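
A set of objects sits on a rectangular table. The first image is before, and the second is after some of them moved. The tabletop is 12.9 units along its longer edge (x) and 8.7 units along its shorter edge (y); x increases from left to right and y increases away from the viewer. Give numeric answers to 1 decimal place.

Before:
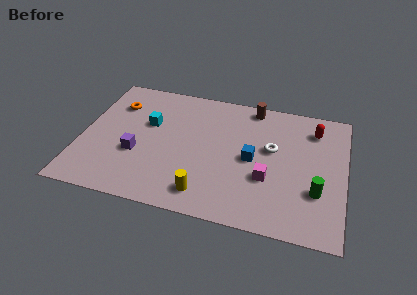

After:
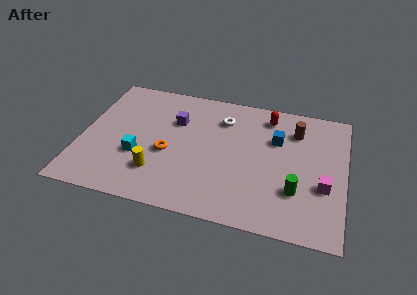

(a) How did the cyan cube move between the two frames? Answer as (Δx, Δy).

(-0.3, -2.3)

The cyan cube was at about (3.2, 5.4) and moved to about (2.9, 3.1).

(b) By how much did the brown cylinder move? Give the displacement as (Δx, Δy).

(2.2, -1.2)

The brown cylinder started near (8.2, 7.8) and ended near (10.4, 6.6).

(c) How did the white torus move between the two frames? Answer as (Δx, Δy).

(-2.5, 1.5)

From the two frames, the white torus sits at roughly (9.3, 5.1) before and (6.8, 6.6) after.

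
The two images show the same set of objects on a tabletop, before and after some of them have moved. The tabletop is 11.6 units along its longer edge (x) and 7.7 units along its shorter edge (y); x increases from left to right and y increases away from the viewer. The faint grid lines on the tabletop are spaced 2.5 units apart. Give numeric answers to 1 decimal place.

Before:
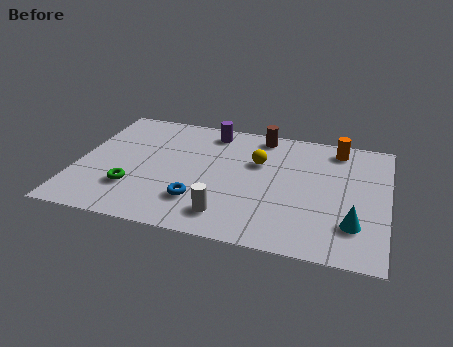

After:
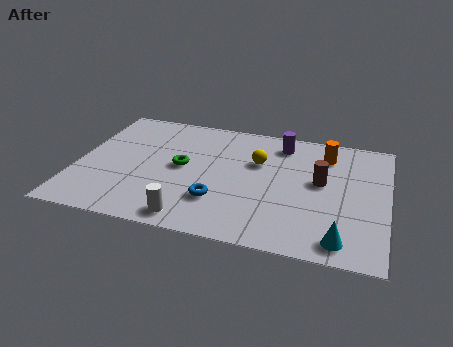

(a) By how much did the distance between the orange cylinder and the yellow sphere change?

-0.6

Before: roughly 3.3 units apart; after: 2.7. That's 0.6 units closer together.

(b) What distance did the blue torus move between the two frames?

0.7

The blue torus moved from about (4.7, 2.0) to (5.4, 2.2), a distance of √(0.7² + 0.2²) ≈ 0.7.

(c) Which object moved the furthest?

the brown cylinder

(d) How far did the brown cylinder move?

3.5

The brown cylinder was near (6.7, 6.8) before and (9.1, 4.3) after, so it travelled √(2.4² + 2.5²) ≈ 3.5 units.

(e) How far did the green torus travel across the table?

2.5

The green torus was near (2.2, 2.2) before and (3.9, 4.0) after, so it travelled √(1.7² + 1.8²) ≈ 2.5 units.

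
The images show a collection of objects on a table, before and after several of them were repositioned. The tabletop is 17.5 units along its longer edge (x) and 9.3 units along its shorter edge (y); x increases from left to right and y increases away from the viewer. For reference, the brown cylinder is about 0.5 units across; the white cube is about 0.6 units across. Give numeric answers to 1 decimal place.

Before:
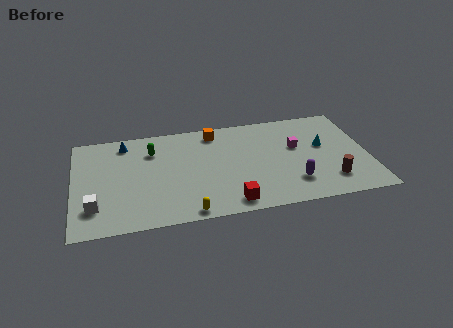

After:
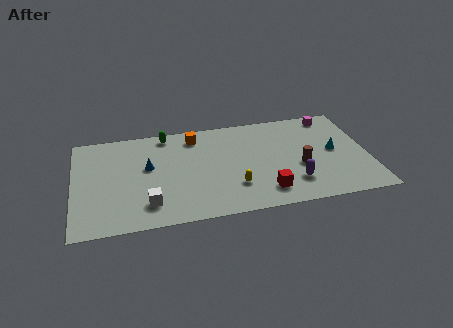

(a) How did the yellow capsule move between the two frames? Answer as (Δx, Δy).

(2.8, 1.8)

The yellow capsule started near (6.6, 0.8) and ended near (9.4, 2.6).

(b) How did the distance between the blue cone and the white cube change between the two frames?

-2.5

Before: roughly 5.9 units apart; after: 3.4. That's 2.5 units closer together.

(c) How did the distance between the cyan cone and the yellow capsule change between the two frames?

-3.0

Before: roughly 9.5 units apart; after: 6.5. That's 3.0 units closer together.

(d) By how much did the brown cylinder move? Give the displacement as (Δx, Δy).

(-1.7, 1.6)

The brown cylinder started near (15.1, 2.1) and ended near (13.4, 3.7).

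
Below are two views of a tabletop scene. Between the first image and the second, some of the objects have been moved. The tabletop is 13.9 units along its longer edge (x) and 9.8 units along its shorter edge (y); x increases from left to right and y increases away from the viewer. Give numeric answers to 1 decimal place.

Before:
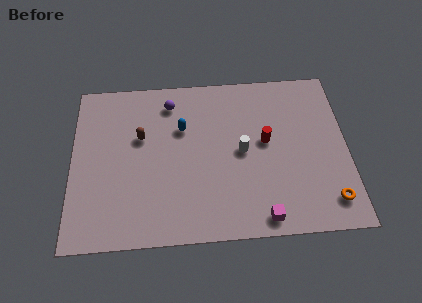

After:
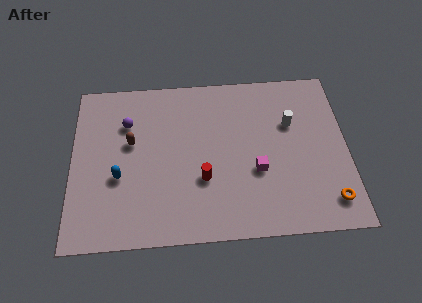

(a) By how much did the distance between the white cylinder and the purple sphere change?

+3.5

The distance was about 4.8 in the first image and 8.3 in the second, so they moved 3.5 units further apart.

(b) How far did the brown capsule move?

0.6

The brown capsule moved from about (3.5, 6.1) to (3.0, 5.8), a distance of √(0.5² + 0.3²) ≈ 0.6.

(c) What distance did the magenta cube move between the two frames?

2.7

The magenta cube moved from about (9.5, 1.0) to (9.3, 3.7), a distance of √(0.2² + 2.7²) ≈ 2.7.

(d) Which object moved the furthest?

the blue capsule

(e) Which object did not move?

the orange torus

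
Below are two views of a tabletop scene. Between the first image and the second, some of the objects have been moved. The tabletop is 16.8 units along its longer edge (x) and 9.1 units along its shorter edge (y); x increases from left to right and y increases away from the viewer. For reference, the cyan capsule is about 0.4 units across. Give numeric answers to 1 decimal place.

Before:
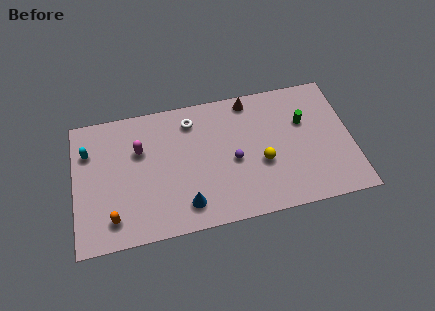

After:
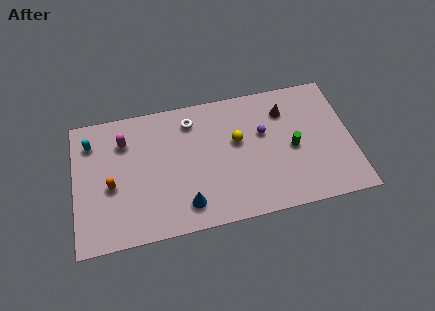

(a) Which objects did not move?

the white torus and the blue cone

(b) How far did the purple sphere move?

2.4

The purple sphere moved from about (9.6, 4.1) to (11.5, 5.6), a distance of √(1.9² + 1.5²) ≈ 2.4.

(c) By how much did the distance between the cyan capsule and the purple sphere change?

+1.5

They were about 9.0 units apart before and 10.5 after — 1.5 units further apart.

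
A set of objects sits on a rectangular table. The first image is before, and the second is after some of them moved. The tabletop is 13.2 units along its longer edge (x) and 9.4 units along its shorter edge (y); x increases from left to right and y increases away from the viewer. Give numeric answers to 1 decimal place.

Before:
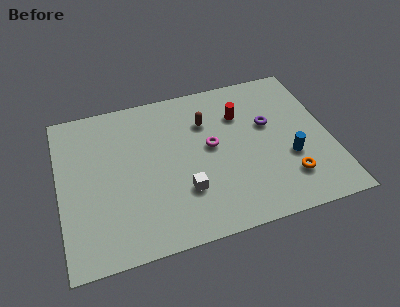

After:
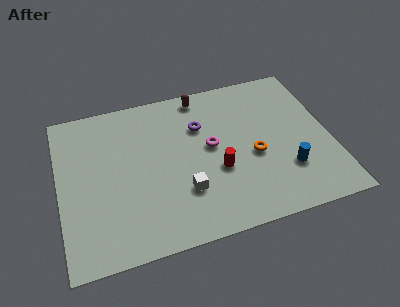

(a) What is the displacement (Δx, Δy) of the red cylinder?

(-1.4, -3.1)

From the two frames, the red cylinder sits at roughly (9.0, 6.7) before and (7.6, 3.6) after.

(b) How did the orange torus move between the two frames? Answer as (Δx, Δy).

(-1.5, 1.8)

From the two frames, the orange torus sits at roughly (10.9, 2.2) before and (9.4, 4.0) after.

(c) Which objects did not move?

the white cube and the magenta torus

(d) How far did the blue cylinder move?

0.7

The blue cylinder moved from about (11.1, 3.4) to (10.9, 2.7), a distance of √(0.2² + 0.7²) ≈ 0.7.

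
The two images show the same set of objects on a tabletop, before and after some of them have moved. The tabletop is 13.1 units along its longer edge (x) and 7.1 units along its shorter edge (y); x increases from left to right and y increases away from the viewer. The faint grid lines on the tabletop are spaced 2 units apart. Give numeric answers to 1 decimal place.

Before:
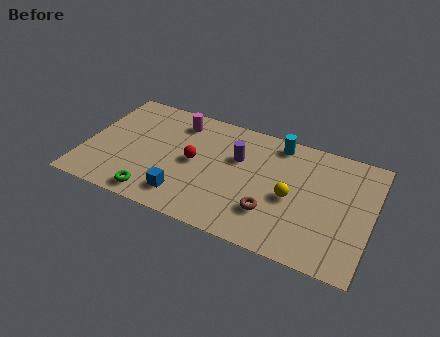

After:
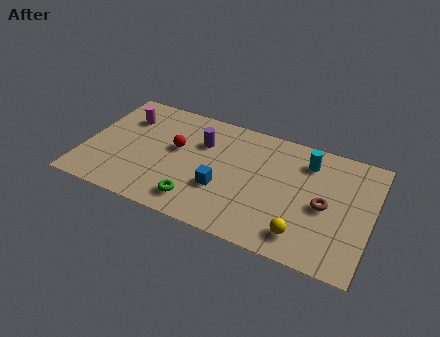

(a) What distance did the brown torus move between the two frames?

2.6

The brown torus moved from about (8.7, 2.0) to (11.0, 3.3), a distance of √(2.3² + 1.3²) ≈ 2.6.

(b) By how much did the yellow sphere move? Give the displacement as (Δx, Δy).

(0.7, -1.9)

The yellow sphere was at about (9.5, 3.2) and moved to about (10.2, 1.3).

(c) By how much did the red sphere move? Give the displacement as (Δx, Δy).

(-0.9, 0.5)

The red sphere started near (5.0, 3.6) and ended near (4.1, 4.1).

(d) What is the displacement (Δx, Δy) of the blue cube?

(1.6, 1.1)

The blue cube started near (4.8, 1.4) and ended near (6.4, 2.5).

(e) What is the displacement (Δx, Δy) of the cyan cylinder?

(1.4, -0.6)

The cyan cylinder was at about (8.6, 6.2) and moved to about (10.0, 5.6).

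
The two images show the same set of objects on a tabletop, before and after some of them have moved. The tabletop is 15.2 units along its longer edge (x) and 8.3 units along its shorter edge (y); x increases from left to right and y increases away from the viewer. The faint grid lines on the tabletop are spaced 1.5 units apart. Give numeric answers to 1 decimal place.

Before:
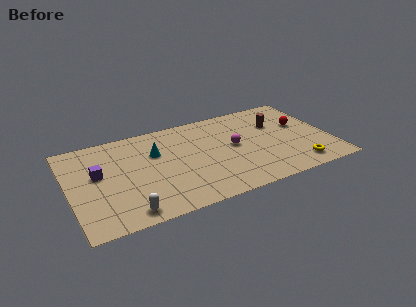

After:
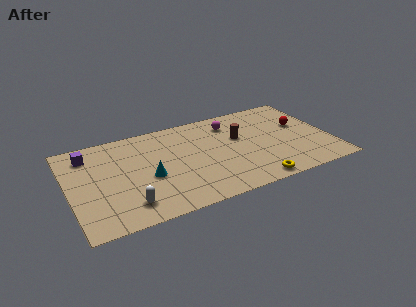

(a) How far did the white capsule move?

0.6

From (3.0, 1.0) to (3.1, 1.6), the white capsule covered √(0.1² + 0.6²) ≈ 0.6 units.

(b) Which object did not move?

the red sphere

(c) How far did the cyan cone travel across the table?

2.1

The cyan cone was near (5.1, 5.5) before and (4.5, 3.5) after, so it travelled √(0.6² + 2.0²) ≈ 2.1 units.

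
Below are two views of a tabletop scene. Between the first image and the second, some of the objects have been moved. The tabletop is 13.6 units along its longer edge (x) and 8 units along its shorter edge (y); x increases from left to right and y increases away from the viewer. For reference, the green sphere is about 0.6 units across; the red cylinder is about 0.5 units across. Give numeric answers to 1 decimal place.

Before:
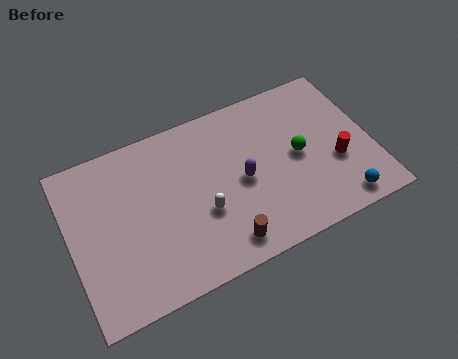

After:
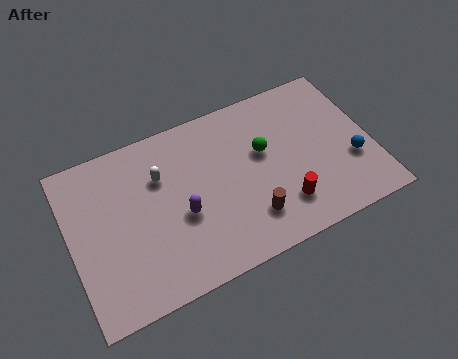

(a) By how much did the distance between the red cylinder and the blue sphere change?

+1.4

They were about 2.0 units apart before and 3.4 after — 1.4 units further apart.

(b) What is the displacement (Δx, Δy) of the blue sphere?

(0.8, 1.8)

The blue sphere was at about (11.8, 1.0) and moved to about (12.6, 2.8).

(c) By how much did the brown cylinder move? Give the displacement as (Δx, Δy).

(1.3, 0.7)

The brown cylinder was at about (6.5, 1.2) and moved to about (7.8, 1.9).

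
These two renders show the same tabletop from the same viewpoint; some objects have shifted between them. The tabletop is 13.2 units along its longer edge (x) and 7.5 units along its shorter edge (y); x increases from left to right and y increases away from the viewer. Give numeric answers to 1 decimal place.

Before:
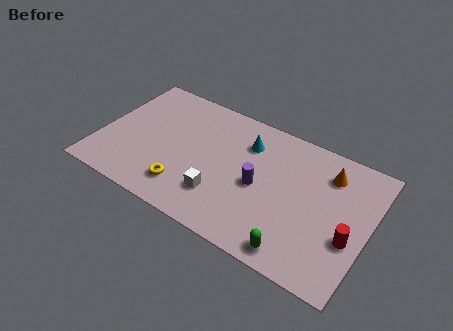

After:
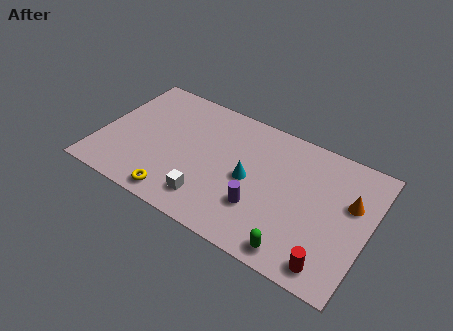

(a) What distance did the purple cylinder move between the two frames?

1.2

The purple cylinder was near (7.9, 3.5) before and (8.1, 2.3) after, so it travelled √(0.2² + 1.2²) ≈ 1.2 units.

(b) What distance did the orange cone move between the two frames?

1.6

The orange cone moved from about (11.0, 5.8) to (12.2, 4.7), a distance of √(1.2² + 1.1²) ≈ 1.6.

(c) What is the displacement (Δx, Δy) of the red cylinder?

(-0.7, -1.8)

The red cylinder was at about (12.4, 2.8) and moved to about (11.7, 1.0).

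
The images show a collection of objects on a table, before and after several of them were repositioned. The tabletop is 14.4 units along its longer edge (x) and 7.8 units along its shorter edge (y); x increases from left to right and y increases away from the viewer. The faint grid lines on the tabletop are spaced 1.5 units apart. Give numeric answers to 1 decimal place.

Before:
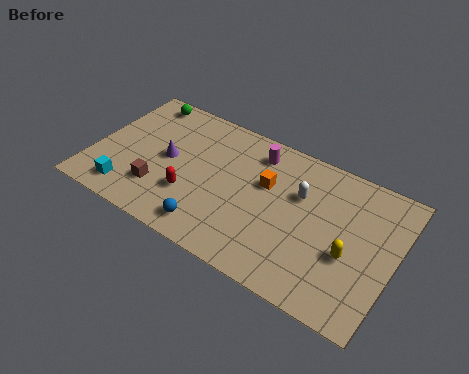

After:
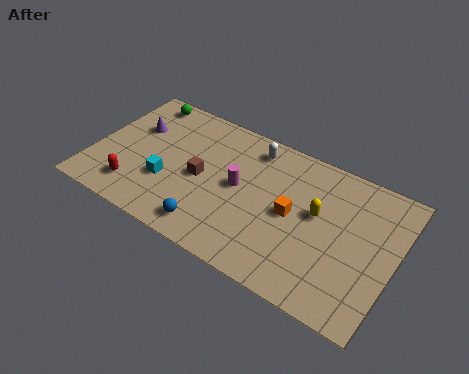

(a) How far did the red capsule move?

2.8

From (4.9, 2.5) to (2.3, 1.6), the red capsule covered √(2.6² + 0.9²) ≈ 2.8 units.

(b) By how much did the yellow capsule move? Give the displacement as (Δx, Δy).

(-1.7, 1.4)

The yellow capsule started near (12.4, 3.1) and ended near (10.7, 4.5).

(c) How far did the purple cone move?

2.1

From (3.5, 4.0) to (1.7, 5.1), the purple cone covered √(1.8² + 1.1²) ≈ 2.1 units.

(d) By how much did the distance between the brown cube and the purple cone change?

+1.9

The distance was about 1.9 in the first image and 3.8 in the second, so they moved 1.9 units further apart.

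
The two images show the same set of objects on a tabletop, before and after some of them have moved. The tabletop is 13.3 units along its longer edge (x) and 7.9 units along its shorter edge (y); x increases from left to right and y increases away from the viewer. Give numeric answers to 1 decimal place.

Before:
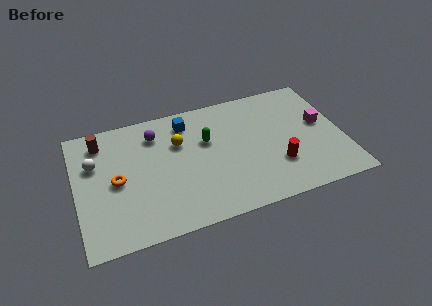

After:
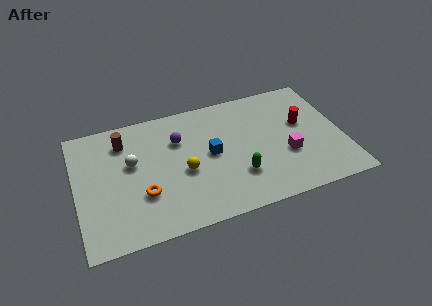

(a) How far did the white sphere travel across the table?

1.9

The white sphere was near (1.0, 5.2) before and (2.8, 4.7) after, so it travelled √(1.8² + 0.5²) ≈ 1.9 units.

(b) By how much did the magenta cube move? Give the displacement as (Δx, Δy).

(-1.9, -1.5)

The magenta cube started near (12.3, 4.4) and ended near (10.4, 2.9).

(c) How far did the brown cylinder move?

1.1

The brown cylinder moved from about (1.4, 6.5) to (2.5, 6.2), a distance of √(1.1² + 0.3²) ≈ 1.1.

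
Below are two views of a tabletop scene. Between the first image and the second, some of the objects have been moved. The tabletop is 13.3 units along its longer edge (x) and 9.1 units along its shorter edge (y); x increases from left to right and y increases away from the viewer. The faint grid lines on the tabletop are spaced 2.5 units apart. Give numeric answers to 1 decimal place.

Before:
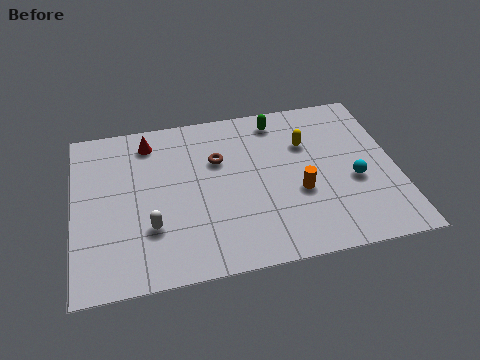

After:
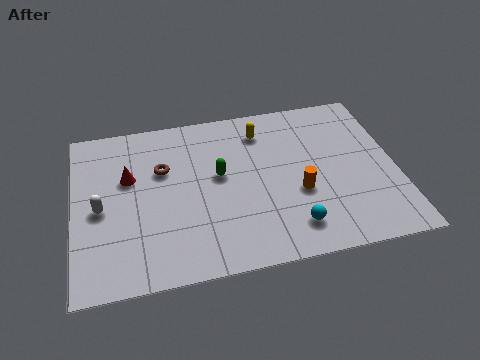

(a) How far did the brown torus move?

2.3

The brown torus was near (6.0, 6.0) before and (3.7, 5.9) after, so it travelled √(2.3² + 0.1²) ≈ 2.3 units.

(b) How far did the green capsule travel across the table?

3.7

The green capsule moved from about (8.6, 7.8) to (6.0, 5.1), a distance of √(2.6² + 2.7²) ≈ 3.7.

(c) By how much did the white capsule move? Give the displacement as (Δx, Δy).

(-2.0, 1.4)

The white capsule started near (3.1, 2.8) and ended near (1.1, 4.2).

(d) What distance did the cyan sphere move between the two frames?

3.4

From (11.5, 3.7) to (8.8, 1.7), the cyan sphere covered √(2.7² + 2.0²) ≈ 3.4 units.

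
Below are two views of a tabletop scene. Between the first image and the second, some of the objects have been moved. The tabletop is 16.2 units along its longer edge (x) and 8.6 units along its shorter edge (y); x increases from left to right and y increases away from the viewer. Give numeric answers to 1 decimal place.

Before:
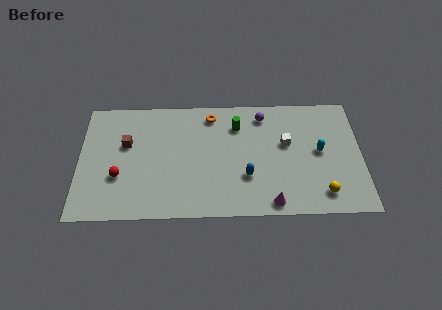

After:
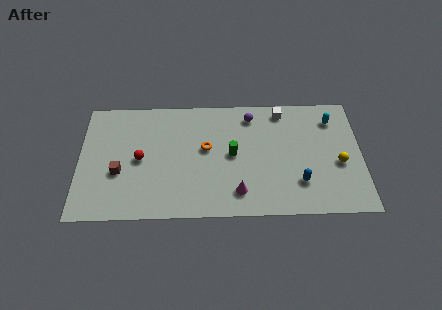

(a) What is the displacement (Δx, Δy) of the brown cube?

(-0.4, -2.0)

The brown cube was at about (2.7, 5.3) and moved to about (2.3, 3.3).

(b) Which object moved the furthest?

the blue capsule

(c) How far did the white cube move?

2.4

The white cube was near (11.9, 5.1) before and (11.7, 7.5) after, so it travelled √(0.2² + 2.4²) ≈ 2.4 units.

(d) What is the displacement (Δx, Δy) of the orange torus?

(-0.3, -2.4)

The orange torus started near (7.6, 7.3) and ended near (7.3, 4.9).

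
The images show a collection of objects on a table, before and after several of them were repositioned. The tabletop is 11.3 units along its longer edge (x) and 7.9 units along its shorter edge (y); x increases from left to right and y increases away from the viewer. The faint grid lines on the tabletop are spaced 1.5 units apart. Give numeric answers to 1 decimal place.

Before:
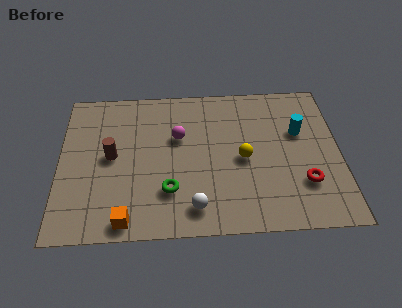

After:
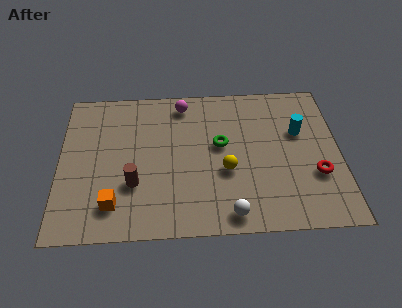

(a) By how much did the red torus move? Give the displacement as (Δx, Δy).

(0.5, 0.4)

From the two frames, the red torus sits at roughly (9.8, 2.3) before and (10.3, 2.7) after.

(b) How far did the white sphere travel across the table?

1.5

From (5.4, 1.3) to (6.8, 0.9), the white sphere covered √(1.4² + 0.4²) ≈ 1.5 units.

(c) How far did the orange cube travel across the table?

0.9

The orange cube moved from about (2.7, 0.8) to (2.2, 1.6), a distance of √(0.5² + 0.8²) ≈ 0.9.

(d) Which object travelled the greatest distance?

the green torus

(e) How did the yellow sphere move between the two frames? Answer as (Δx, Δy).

(-0.7, -0.6)

The yellow sphere was at about (7.4, 3.7) and moved to about (6.7, 3.1).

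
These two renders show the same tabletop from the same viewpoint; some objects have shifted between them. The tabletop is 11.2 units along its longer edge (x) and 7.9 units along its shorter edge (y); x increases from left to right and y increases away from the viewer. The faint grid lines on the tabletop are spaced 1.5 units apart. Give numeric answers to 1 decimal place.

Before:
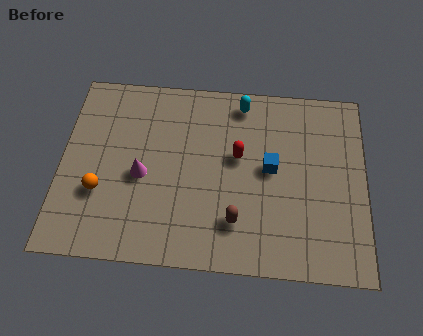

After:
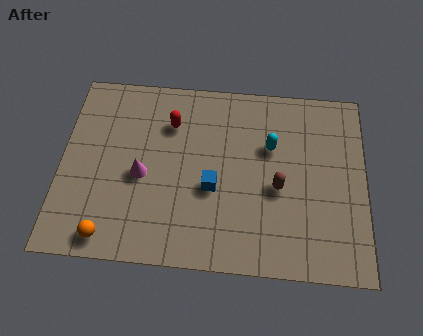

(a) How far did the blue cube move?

2.3

The blue cube moved from about (7.7, 4.2) to (5.6, 3.2), a distance of √(2.1² + 1.0²) ≈ 2.3.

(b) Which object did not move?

the magenta cone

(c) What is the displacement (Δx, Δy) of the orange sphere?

(0.4, -1.8)

The orange sphere started near (1.5, 2.7) and ended near (1.9, 0.9).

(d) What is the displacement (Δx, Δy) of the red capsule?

(-2.5, 1.2)

The red capsule was at about (6.5, 4.6) and moved to about (4.0, 5.8).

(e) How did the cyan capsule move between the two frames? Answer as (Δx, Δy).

(1.1, -1.8)

The cyan capsule started near (6.6, 6.9) and ended near (7.7, 5.1).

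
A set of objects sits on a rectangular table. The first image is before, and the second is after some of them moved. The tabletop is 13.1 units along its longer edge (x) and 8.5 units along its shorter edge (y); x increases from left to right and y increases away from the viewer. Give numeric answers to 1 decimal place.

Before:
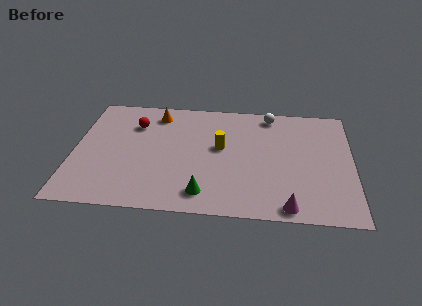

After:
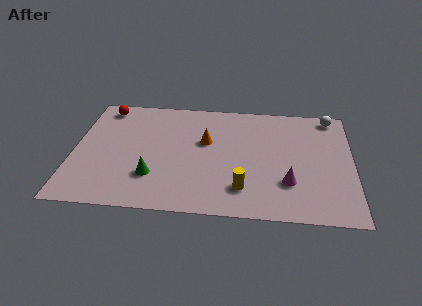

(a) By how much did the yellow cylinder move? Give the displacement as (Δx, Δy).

(1.1, -2.9)

The yellow cylinder was at about (6.9, 4.8) and moved to about (8.0, 1.9).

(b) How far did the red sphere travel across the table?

1.9

The red sphere was near (2.8, 6.2) before and (1.3, 7.4) after, so it travelled √(1.5² + 1.2²) ≈ 1.9 units.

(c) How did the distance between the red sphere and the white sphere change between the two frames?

+4.3

The distance was about 6.5 in the first image and 10.8 in the second, so they moved 4.3 units further apart.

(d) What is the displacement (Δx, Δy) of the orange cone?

(2.4, -1.9)

From the two frames, the orange cone sits at roughly (3.8, 7.1) before and (6.2, 5.2) after.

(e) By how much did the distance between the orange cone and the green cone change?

-2.5

They were about 6.2 units apart before and 3.7 after — 2.5 units closer together.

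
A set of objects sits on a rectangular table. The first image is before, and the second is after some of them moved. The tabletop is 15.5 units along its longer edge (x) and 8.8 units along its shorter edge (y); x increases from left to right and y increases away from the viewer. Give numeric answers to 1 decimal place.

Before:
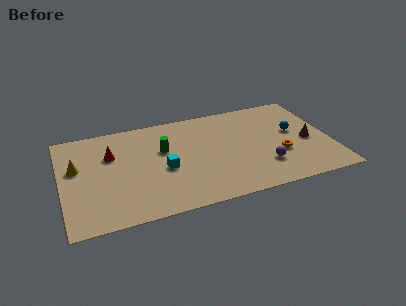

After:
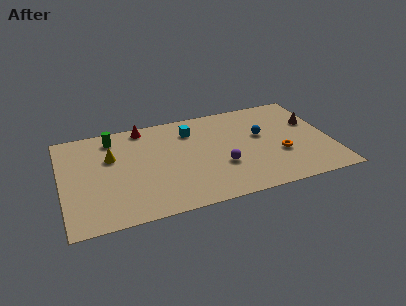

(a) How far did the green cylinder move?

3.4

The green cylinder was near (5.9, 5.5) before and (3.1, 7.4) after, so it travelled √(2.8² + 1.9²) ≈ 3.4 units.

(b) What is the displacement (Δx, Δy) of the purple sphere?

(-2.4, 0.7)

From the two frames, the purple sphere sits at roughly (11.5, 2.4) before and (9.1, 3.1) after.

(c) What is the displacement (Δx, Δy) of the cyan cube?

(1.8, 3.0)

The cyan cube was at about (5.8, 3.8) and moved to about (7.6, 6.8).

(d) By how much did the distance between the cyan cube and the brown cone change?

-1.3

The distance was about 8.4 in the first image and 7.1 in the second, so they moved 1.3 units closer together.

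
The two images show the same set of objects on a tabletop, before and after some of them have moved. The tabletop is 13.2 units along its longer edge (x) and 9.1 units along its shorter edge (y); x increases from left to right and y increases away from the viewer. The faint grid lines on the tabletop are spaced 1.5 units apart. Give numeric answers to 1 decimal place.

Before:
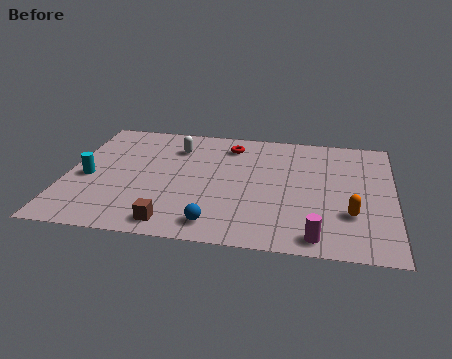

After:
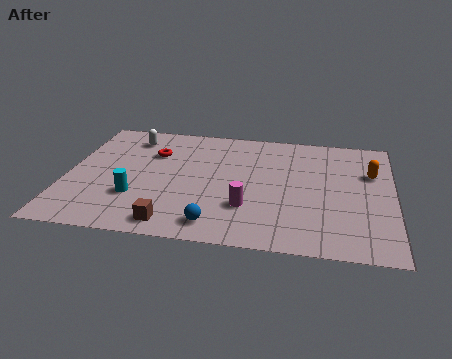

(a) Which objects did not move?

the brown cube and the blue sphere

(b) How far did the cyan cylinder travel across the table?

2.3

From (0.9, 4.0) to (2.9, 2.8), the cyan cylinder covered √(2.0² + 1.2²) ≈ 2.3 units.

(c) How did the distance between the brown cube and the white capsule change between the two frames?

+0.8

Before: roughly 5.8 units apart; after: 6.6. That's 0.8 units further apart.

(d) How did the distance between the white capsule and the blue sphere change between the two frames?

+1.3

They were about 5.9 units apart before and 7.2 after — 1.3 units further apart.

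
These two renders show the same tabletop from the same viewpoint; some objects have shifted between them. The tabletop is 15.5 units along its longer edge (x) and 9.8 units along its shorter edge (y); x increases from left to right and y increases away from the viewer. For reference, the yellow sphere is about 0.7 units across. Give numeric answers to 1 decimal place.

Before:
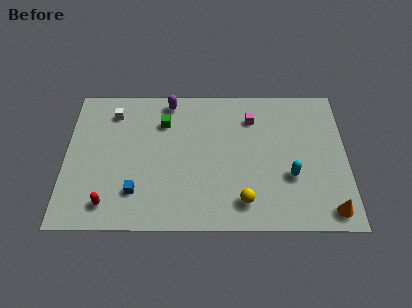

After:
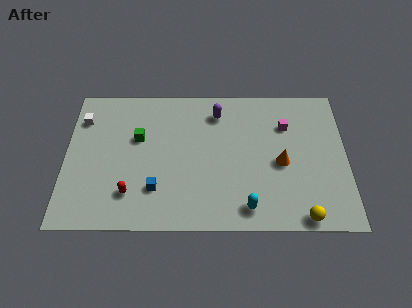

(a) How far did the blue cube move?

1.1

The blue cube moved from about (3.9, 2.4) to (5.0, 2.6), a distance of √(1.1² + 0.2²) ≈ 1.1.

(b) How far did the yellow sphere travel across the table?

3.4

From (9.8, 1.8) to (13.0, 0.8), the yellow sphere covered √(3.2² + 1.0²) ≈ 3.4 units.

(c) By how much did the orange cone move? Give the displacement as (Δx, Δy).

(-2.6, 3.2)

The orange cone started near (14.5, 1.2) and ended near (11.9, 4.4).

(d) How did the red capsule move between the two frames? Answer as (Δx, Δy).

(1.2, 0.7)

From the two frames, the red capsule sits at roughly (2.4, 1.6) before and (3.6, 2.3) after.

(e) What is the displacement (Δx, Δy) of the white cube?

(-1.7, -0.5)

The white cube started near (2.6, 7.9) and ended near (0.9, 7.4).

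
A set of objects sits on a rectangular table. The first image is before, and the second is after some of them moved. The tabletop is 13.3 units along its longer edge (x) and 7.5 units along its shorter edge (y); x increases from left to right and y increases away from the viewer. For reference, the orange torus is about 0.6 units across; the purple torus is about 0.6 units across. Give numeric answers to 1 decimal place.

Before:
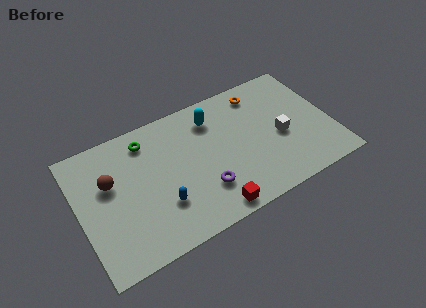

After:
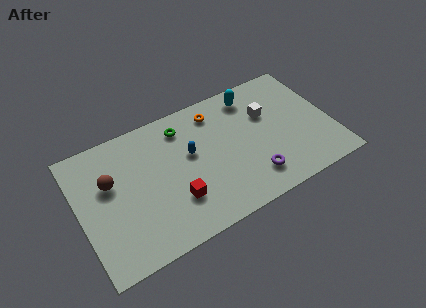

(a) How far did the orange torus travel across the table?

2.4

The orange torus was near (9.9, 6.3) before and (7.5, 6.2) after, so it travelled √(2.4² + 0.1²) ≈ 2.4 units.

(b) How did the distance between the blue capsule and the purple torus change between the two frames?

+1.8

They were about 2.2 units apart before and 4.0 after — 1.8 units further apart.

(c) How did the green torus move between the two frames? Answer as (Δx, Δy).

(1.9, -0.1)

From the two frames, the green torus sits at roughly (3.8, 6.2) before and (5.7, 6.1) after.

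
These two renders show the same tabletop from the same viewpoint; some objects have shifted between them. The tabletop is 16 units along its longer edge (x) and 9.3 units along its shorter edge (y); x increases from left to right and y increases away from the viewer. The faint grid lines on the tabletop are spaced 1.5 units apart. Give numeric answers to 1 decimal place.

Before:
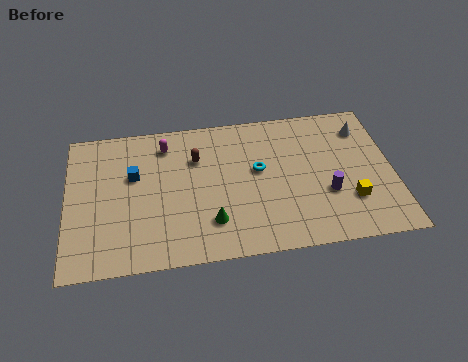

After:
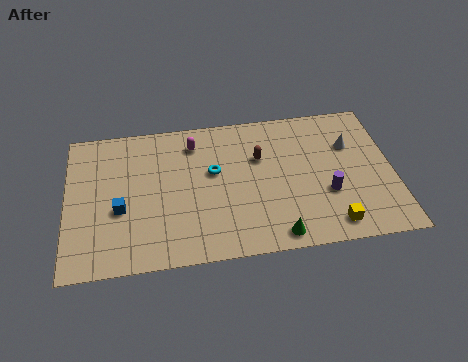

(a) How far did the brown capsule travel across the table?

3.1

The brown capsule was near (6.4, 6.5) before and (9.5, 6.1) after, so it travelled √(3.1² + 0.4²) ≈ 3.1 units.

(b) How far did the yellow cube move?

1.7

From (13.8, 2.7) to (12.8, 1.3), the yellow cube covered √(1.0² + 1.4²) ≈ 1.7 units.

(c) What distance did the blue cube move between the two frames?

2.2

The blue cube was near (3.3, 5.8) before and (2.6, 3.7) after, so it travelled √(0.7² + 2.1²) ≈ 2.2 units.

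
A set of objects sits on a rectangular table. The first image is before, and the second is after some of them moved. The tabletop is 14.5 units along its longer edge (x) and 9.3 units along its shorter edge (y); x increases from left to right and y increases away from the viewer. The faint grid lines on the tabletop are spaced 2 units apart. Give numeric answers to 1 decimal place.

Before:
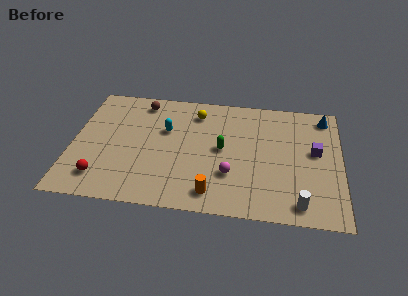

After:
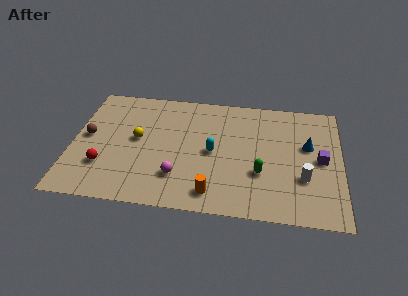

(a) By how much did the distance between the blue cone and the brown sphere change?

+1.9

They were about 10.0 units apart before and 11.9 after — 1.9 units further apart.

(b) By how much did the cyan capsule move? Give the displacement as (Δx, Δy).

(2.6, -1.4)

The cyan capsule started near (5.0, 5.9) and ended near (7.6, 4.5).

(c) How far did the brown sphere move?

4.2

From (3.6, 8.0) to (0.8, 4.9), the brown sphere covered √(2.8² + 3.1²) ≈ 4.2 units.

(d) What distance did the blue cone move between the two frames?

2.6

The blue cone was near (13.6, 8.0) before and (12.7, 5.6) after, so it travelled √(0.9² + 2.4²) ≈ 2.6 units.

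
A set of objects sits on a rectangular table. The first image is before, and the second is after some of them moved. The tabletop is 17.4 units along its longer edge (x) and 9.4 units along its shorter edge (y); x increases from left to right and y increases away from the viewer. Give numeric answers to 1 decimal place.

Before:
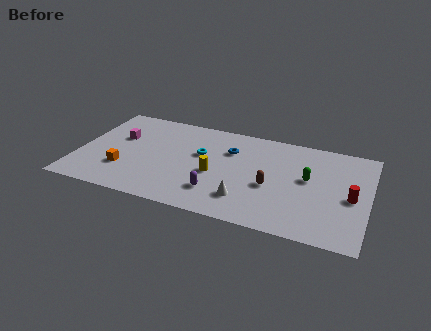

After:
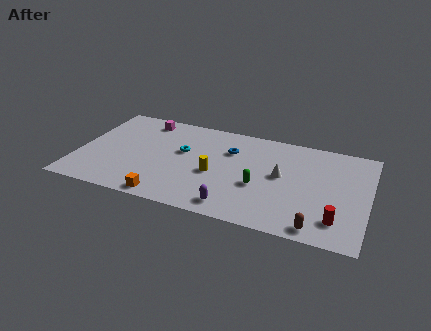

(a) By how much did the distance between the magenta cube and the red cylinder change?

-0.6

They were about 14.2 units apart before and 13.6 after — 0.6 units closer together.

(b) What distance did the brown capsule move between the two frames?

4.1

From (11.7, 3.9) to (14.6, 1.0), the brown capsule covered √(2.9² + 2.9²) ≈ 4.1 units.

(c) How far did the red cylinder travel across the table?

2.4

The red cylinder was near (16.4, 4.3) before and (15.7, 2.0) after, so it travelled √(0.7² + 2.3²) ≈ 2.4 units.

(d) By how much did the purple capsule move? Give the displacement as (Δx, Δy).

(1.1, -1.0)

The purple capsule was at about (8.6, 2.3) and moved to about (9.7, 1.3).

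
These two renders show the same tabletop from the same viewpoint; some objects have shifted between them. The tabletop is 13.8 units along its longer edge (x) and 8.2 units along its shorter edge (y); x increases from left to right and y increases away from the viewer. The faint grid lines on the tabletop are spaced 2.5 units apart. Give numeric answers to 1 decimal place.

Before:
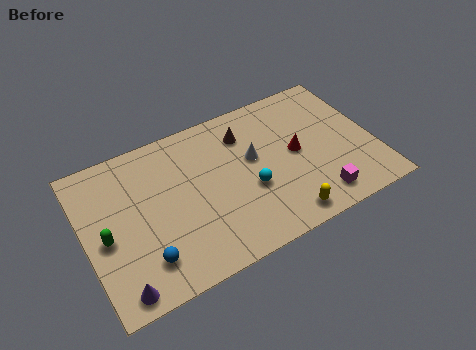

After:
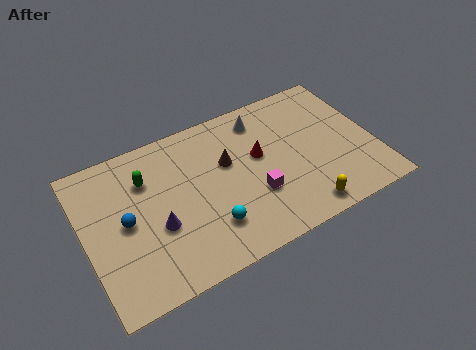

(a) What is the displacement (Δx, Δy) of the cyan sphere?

(-2.1, -1.1)

The cyan sphere started near (7.7, 3.2) and ended near (5.6, 2.1).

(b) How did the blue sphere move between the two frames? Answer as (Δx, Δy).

(-0.6, 2.3)

From the two frames, the blue sphere sits at roughly (2.5, 1.8) before and (1.9, 4.1) after.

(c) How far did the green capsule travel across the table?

3.1

From (0.9, 3.7) to (3.1, 5.9), the green capsule covered √(2.2² + 2.2²) ≈ 3.1 units.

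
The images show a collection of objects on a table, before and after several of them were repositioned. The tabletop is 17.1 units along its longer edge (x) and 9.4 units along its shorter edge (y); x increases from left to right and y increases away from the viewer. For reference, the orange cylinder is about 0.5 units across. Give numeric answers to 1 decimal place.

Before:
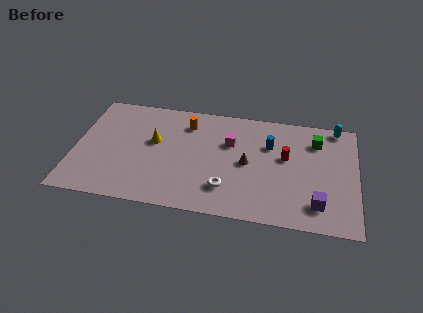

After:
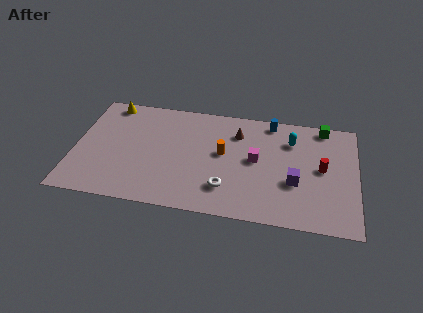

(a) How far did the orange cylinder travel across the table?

3.2

From (6.7, 7.4) to (9.0, 5.2), the orange cylinder covered √(2.3² + 2.2²) ≈ 3.2 units.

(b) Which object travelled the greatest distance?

the yellow cone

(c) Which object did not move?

the white torus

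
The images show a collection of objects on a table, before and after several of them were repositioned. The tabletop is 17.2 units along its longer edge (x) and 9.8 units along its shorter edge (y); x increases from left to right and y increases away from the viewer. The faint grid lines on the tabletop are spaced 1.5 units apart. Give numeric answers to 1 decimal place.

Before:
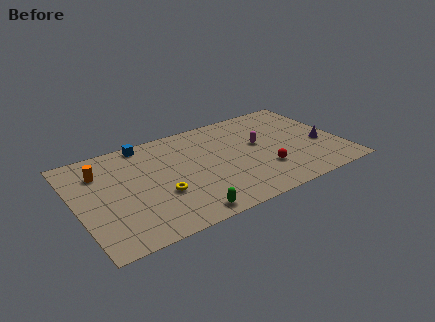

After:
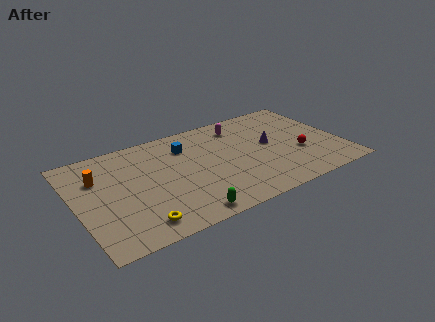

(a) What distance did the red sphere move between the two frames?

2.6

The red sphere moved from about (11.9, 2.9) to (14.4, 3.6), a distance of √(2.5² + 0.7²) ≈ 2.6.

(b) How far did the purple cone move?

3.5

From (15.9, 3.9) to (12.7, 5.3), the purple cone covered √(3.2² + 1.4²) ≈ 3.5 units.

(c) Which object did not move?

the green capsule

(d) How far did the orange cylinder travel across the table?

0.5

The orange cylinder moved from about (1.8, 7.3) to (1.6, 6.8), a distance of √(0.2² + 0.5²) ≈ 0.5.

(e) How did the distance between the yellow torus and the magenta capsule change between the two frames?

+2.9

The distance was about 7.1 in the first image and 10.0 in the second, so they moved 2.9 units further apart.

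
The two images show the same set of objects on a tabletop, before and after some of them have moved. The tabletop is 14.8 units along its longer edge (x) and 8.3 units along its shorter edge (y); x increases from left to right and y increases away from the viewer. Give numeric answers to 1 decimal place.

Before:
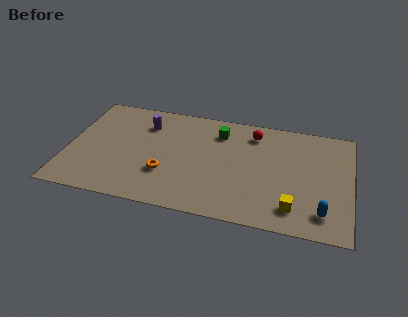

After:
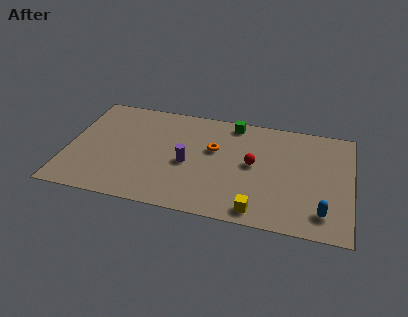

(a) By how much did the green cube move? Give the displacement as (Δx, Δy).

(0.7, 0.9)

From the two frames, the green cube sits at roughly (7.8, 6.5) before and (8.5, 7.4) after.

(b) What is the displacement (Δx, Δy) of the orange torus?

(2.4, 2.4)

From the two frames, the orange torus sits at roughly (5.2, 2.7) before and (7.6, 5.1) after.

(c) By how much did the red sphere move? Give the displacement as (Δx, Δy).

(0.1, -2.4)

The red sphere started near (9.6, 6.8) and ended near (9.7, 4.4).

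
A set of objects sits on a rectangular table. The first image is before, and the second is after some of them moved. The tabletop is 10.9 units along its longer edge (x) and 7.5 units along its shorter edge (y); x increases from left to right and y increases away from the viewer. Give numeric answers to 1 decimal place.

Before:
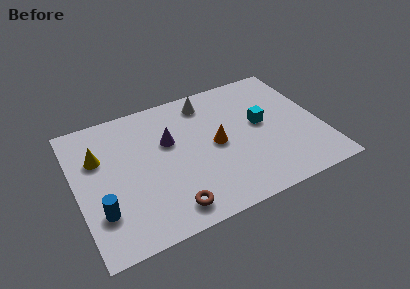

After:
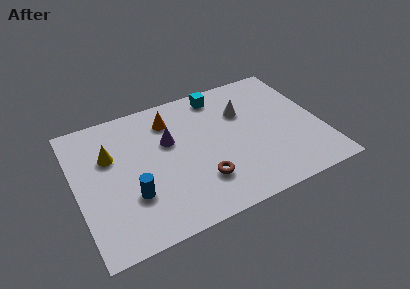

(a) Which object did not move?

the purple cone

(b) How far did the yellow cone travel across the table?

0.5

The yellow cone moved from about (1.1, 5.0) to (1.6, 4.9), a distance of √(0.5² + 0.1²) ≈ 0.5.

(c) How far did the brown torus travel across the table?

1.7

From (3.8, 1.1) to (5.3, 2.0), the brown torus covered √(1.5² + 0.9²) ≈ 1.7 units.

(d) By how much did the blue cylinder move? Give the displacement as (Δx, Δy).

(1.4, 0.3)

From the two frames, the blue cylinder sits at roughly (0.9, 2.1) before and (2.3, 2.4) after.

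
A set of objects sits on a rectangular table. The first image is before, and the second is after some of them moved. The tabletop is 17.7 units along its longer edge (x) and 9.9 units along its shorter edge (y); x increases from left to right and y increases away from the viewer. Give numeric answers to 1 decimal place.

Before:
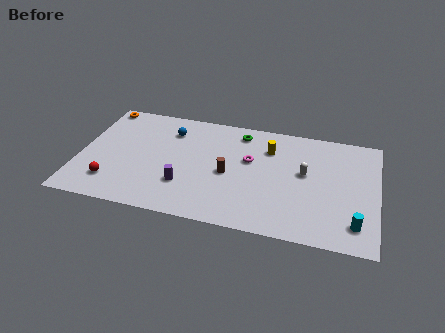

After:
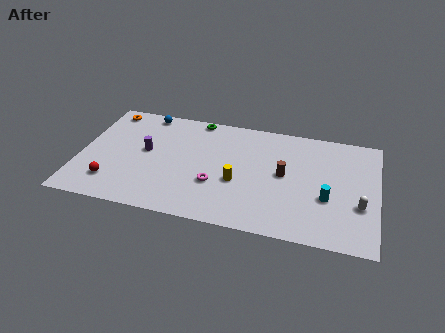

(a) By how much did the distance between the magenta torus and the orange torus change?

-1.0

The distance was about 9.7 in the first image and 8.7 in the second, so they moved 1.0 units closer together.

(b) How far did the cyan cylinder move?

2.5

The cyan cylinder was near (16.5, 1.9) before and (14.8, 3.7) after, so it travelled √(1.7² + 1.8²) ≈ 2.5 units.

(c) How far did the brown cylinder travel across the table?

3.4

The brown cylinder was near (8.9, 4.5) before and (12.2, 5.2) after, so it travelled √(3.3² + 0.7²) ≈ 3.4 units.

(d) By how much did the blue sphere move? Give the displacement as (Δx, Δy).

(-1.6, 1.3)

The blue sphere was at about (5.2, 7.6) and moved to about (3.6, 8.9).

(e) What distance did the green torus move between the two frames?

2.8

The green torus was near (9.4, 8.4) before and (6.7, 9.1) after, so it travelled √(2.7² + 0.7²) ≈ 2.8 units.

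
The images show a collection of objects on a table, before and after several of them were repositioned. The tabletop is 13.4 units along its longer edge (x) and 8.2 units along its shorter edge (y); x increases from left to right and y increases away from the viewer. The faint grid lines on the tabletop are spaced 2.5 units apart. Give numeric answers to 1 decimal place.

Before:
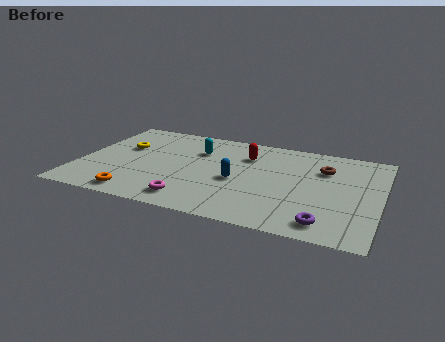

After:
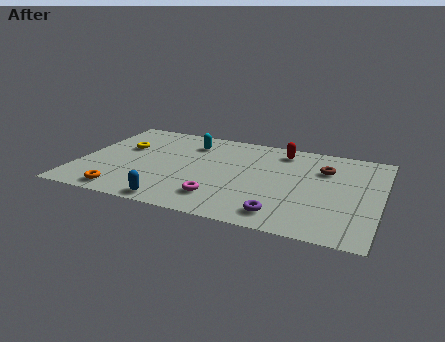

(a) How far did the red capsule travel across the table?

1.7

From (7.3, 6.0) to (8.8, 6.9), the red capsule covered √(1.5² + 0.9²) ≈ 1.7 units.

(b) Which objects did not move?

the brown torus and the yellow torus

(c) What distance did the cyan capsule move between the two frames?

0.7

The cyan capsule moved from about (5.1, 5.8) to (4.7, 6.4), a distance of √(0.4² + 0.6²) ≈ 0.7.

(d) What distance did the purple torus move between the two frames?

1.9

The purple torus was near (11.2, 1.2) before and (9.3, 1.3) after, so it travelled √(1.9² + 0.1²) ≈ 1.9 units.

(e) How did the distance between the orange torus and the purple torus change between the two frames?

-1.3

They were about 8.3 units apart before and 7.0 after — 1.3 units closer together.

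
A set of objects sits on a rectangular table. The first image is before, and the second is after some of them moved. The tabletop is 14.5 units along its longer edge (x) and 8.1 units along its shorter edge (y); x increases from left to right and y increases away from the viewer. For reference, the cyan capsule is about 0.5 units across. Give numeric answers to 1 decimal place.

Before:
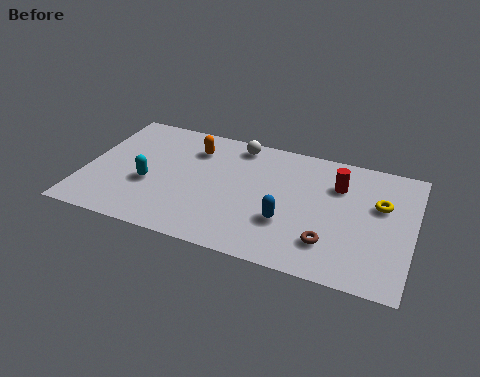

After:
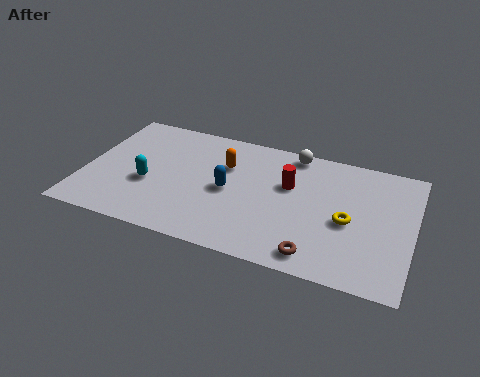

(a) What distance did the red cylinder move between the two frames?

2.2

The red cylinder moved from about (11.1, 5.8) to (9.0, 5.1), a distance of √(2.1² + 0.7²) ≈ 2.2.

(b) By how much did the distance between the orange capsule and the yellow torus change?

-2.6

They were about 8.5 units apart before and 5.9 after — 2.6 units closer together.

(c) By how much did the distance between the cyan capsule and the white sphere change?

+2.0

Before: roughly 5.3 units apart; after: 7.3. That's 2.0 units further apart.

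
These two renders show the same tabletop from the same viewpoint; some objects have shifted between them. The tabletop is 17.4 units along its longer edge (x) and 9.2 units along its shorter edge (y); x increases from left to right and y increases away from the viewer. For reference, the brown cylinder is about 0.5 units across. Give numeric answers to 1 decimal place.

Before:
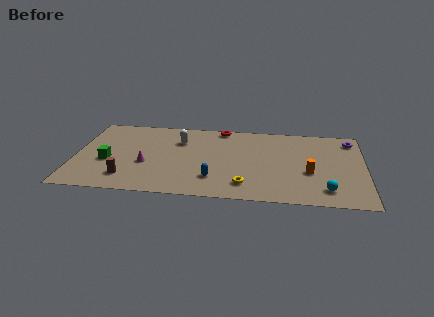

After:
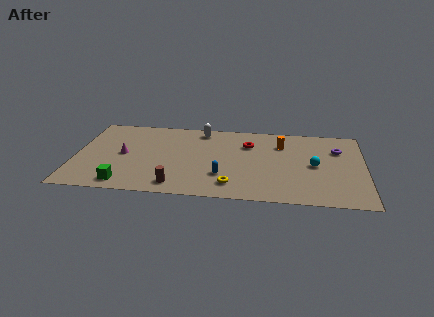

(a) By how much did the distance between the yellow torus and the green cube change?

-2.1

The distance was about 8.5 in the first image and 6.4 in the second, so they moved 2.1 units closer together.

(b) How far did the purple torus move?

1.4

From (16.6, 7.7) to (15.8, 6.5), the purple torus covered √(0.8² + 1.2²) ≈ 1.4 units.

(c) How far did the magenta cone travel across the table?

1.7

The magenta cone was near (4.3, 3.6) before and (2.9, 4.6) after, so it travelled √(1.4² + 1.0²) ≈ 1.7 units.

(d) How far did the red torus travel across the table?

2.5

The red torus moved from about (8.7, 8.4) to (10.4, 6.6), a distance of √(1.7² + 1.8²) ≈ 2.5.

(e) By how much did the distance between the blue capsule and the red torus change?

-1.9

They were about 6.1 units apart before and 4.2 after — 1.9 units closer together.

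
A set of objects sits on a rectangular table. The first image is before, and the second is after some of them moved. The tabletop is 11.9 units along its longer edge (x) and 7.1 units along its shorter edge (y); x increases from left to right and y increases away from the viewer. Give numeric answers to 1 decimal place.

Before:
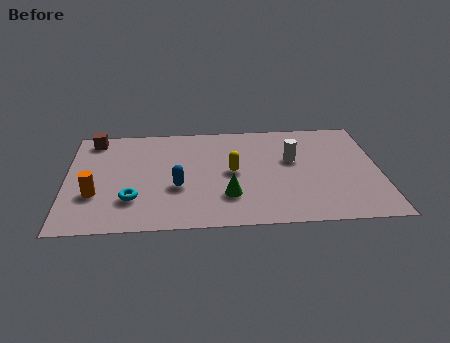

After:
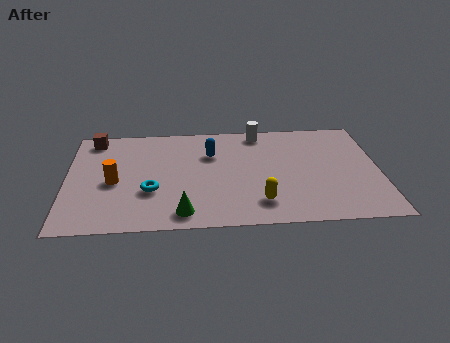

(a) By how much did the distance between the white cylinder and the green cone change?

+2.7

The distance was about 3.4 in the first image and 6.1 in the second, so they moved 2.7 units further apart.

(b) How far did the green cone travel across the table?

2.0

The green cone moved from about (6.1, 2.0) to (4.4, 1.0), a distance of √(1.7² + 1.0²) ≈ 2.0.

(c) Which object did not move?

the brown cube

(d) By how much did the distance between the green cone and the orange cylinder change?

-1.6

Before: roughly 5.0 units apart; after: 3.4. That's 1.6 units closer together.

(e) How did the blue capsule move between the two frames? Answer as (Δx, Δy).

(1.3, 2.2)

The blue capsule was at about (4.2, 2.7) and moved to about (5.5, 4.9).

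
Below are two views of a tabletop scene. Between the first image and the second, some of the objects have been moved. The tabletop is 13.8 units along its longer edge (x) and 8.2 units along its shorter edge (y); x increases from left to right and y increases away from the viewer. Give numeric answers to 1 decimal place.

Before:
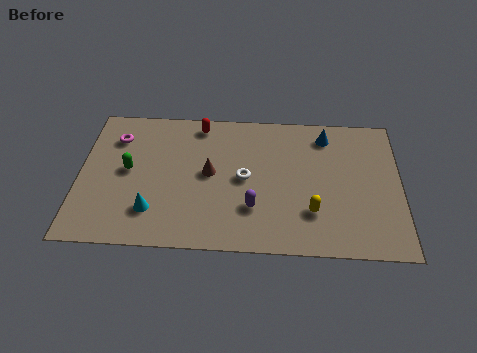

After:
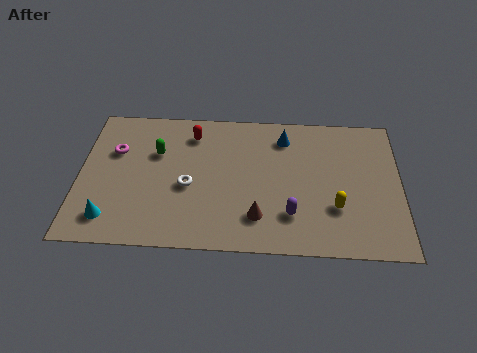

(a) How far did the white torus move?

2.5

The white torus moved from about (7.1, 4.1) to (4.7, 3.5), a distance of √(2.4² + 0.6²) ≈ 2.5.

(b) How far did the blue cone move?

1.8

The blue cone moved from about (10.6, 6.8) to (8.8, 6.6), a distance of √(1.8² + 0.2²) ≈ 1.8.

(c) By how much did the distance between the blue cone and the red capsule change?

-1.5

Before: roughly 5.5 units apart; after: 4.0. That's 1.5 units closer together.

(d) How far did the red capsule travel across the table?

0.7

The red capsule was near (5.1, 7.2) before and (4.8, 6.6) after, so it travelled √(0.3² + 0.6²) ≈ 0.7 units.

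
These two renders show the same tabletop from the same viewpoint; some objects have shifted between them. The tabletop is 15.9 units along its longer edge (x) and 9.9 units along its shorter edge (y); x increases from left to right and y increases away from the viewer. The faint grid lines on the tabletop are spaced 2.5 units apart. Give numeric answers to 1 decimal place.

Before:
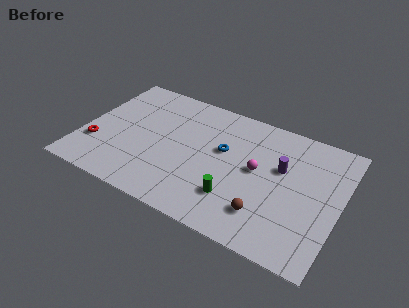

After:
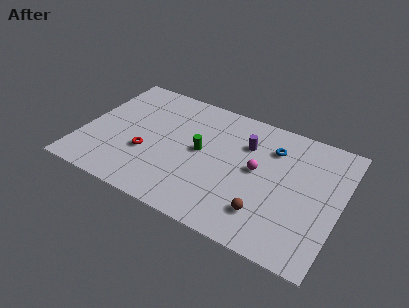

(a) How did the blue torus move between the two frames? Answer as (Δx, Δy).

(2.9, 1.5)

The blue torus was at about (8.6, 5.9) and moved to about (11.5, 7.4).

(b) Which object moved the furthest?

the green cylinder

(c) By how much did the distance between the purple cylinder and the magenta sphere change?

+0.3

They were about 1.6 units apart before and 1.9 after — 0.3 units further apart.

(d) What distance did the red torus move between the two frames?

3.2

From (1.0, 3.0) to (4.1, 3.6), the red torus covered √(3.1² + 0.6²) ≈ 3.2 units.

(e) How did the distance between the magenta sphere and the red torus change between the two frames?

-3.2

Before: roughly 10.1 units apart; after: 6.9. That's 3.2 units closer together.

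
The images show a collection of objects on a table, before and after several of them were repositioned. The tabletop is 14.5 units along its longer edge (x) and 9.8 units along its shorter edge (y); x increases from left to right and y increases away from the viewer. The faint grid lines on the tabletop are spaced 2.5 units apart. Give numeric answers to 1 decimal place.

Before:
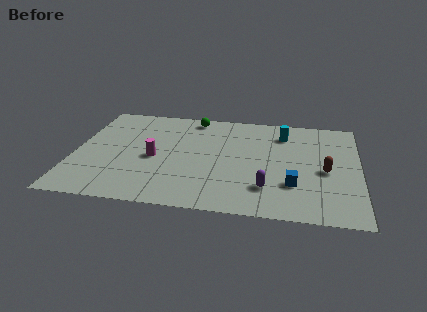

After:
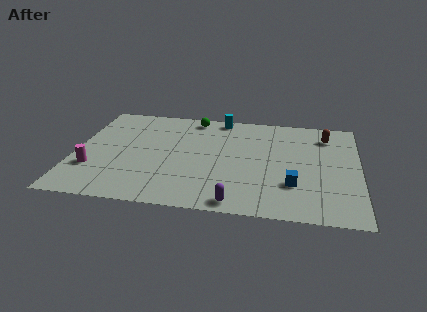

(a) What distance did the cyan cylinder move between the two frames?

3.5

The cyan cylinder moved from about (10.6, 7.7) to (7.3, 8.9), a distance of √(3.3² + 1.2²) ≈ 3.5.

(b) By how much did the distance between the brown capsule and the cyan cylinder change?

+1.6

Before: roughly 4.0 units apart; after: 5.6. That's 1.6 units further apart.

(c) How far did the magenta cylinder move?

3.4

From (4.1, 4.4) to (1.0, 3.0), the magenta cylinder covered √(3.1² + 1.4²) ≈ 3.4 units.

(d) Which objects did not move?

the blue cube and the green sphere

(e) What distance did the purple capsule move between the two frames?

2.1

The purple capsule was near (9.9, 2.4) before and (8.4, 0.9) after, so it travelled √(1.5² + 1.5²) ≈ 2.1 units.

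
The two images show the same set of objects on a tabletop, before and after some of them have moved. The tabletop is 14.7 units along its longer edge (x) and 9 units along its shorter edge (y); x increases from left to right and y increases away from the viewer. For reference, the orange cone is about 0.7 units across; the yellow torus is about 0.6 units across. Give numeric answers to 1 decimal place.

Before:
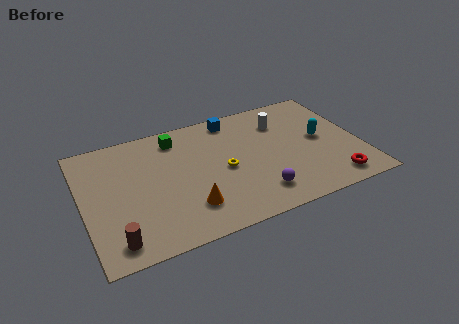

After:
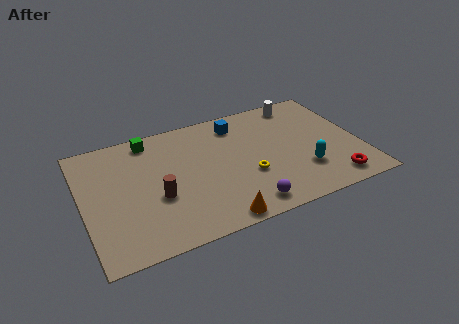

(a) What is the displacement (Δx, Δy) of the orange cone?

(1.3, -1.4)

The orange cone started near (5.3, 2.2) and ended near (6.6, 0.8).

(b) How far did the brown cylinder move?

3.3

From (1.4, 1.3) to (3.8, 3.5), the brown cylinder covered √(2.4² + 2.2²) ≈ 3.3 units.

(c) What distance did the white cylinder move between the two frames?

1.7

From (10.8, 6.7) to (12.0, 7.9), the white cylinder covered √(1.2² + 1.2²) ≈ 1.7 units.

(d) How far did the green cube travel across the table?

1.5

The green cube moved from about (5.2, 7.5) to (3.8, 7.9), a distance of √(1.4² + 0.4²) ≈ 1.5.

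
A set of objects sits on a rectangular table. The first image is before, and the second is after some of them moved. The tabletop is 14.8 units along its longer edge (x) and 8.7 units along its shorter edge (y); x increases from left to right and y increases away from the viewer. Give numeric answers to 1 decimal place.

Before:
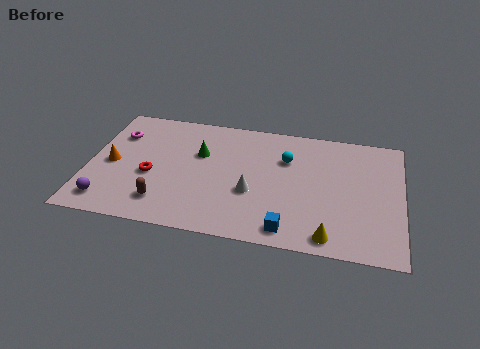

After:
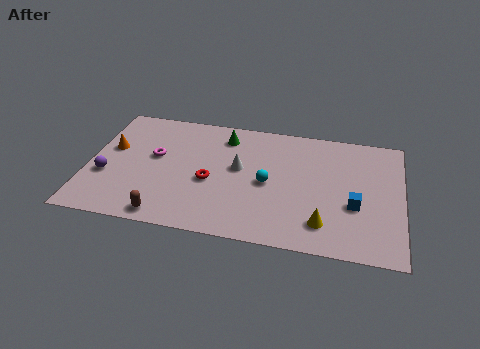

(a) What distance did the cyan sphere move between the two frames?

2.1

From (9.3, 6.0) to (8.5, 4.1), the cyan sphere covered √(0.8² + 1.9²) ≈ 2.1 units.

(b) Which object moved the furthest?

the blue cube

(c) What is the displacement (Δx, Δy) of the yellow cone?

(-0.3, 0.8)

The yellow cone started near (11.5, 1.0) and ended near (11.2, 1.8).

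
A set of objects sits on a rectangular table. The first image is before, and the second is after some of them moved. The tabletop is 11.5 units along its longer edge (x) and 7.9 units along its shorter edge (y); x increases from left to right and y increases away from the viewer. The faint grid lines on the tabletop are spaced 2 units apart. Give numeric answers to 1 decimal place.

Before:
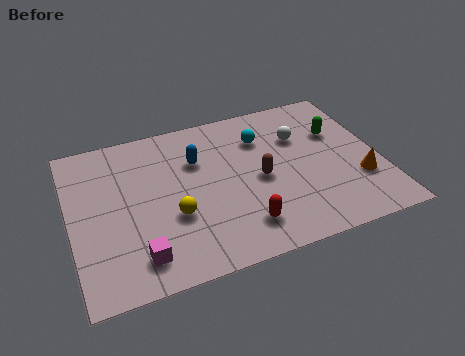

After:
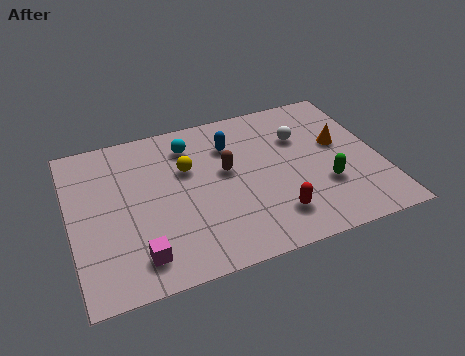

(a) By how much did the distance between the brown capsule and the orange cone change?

+0.5

They were about 3.8 units apart before and 4.3 after — 0.5 units further apart.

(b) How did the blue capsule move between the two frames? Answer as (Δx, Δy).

(1.3, 0.4)

From the two frames, the blue capsule sits at roughly (4.8, 5.4) before and (6.1, 5.8) after.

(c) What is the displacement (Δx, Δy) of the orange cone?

(-0.5, 2.1)

From the two frames, the orange cone sits at roughly (10.6, 2.5) before and (10.1, 4.6) after.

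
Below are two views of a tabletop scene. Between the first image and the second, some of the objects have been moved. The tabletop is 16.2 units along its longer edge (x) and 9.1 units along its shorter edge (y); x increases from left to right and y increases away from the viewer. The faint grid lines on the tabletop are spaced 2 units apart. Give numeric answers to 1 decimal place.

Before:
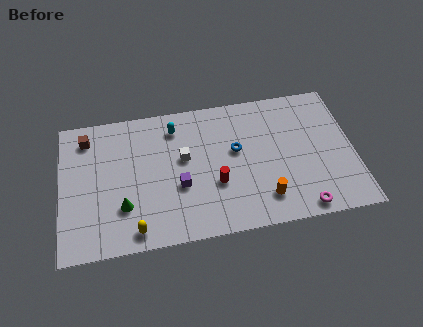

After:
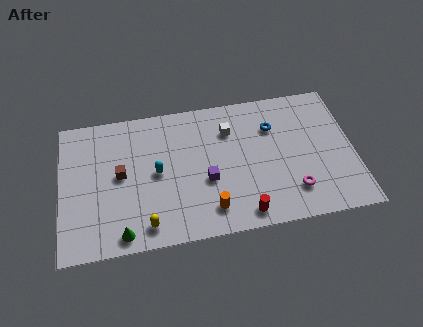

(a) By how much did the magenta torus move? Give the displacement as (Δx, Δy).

(-0.4, 1.2)

The magenta torus was at about (13.1, 0.9) and moved to about (12.7, 2.1).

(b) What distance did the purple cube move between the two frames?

1.5

From (6.5, 3.5) to (8.0, 3.6), the purple cube covered √(1.5² + 0.1²) ≈ 1.5 units.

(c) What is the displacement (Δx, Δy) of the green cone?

(-0.1, -1.7)

The green cone started near (3.4, 2.7) and ended near (3.3, 1.0).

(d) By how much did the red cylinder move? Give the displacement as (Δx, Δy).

(1.4, -2.2)

The red cylinder was at about (8.5, 3.3) and moved to about (9.9, 1.1).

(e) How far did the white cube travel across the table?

3.0

The white cube moved from about (6.8, 5.3) to (9.4, 6.7), a distance of √(2.6² + 1.4²) ≈ 3.0.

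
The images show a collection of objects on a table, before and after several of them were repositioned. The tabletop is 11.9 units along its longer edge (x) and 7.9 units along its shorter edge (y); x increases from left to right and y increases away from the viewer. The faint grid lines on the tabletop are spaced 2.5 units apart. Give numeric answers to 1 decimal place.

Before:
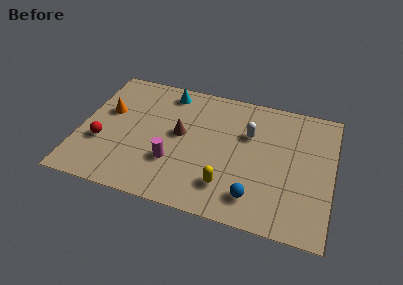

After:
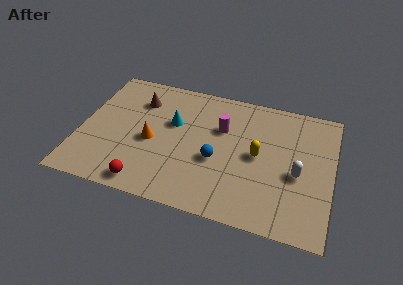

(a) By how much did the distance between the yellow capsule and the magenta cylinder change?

-0.5

The distance was about 2.7 in the first image and 2.2 in the second, so they moved 0.5 units closer together.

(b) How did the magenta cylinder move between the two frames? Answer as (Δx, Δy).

(2.1, 2.7)

The magenta cylinder started near (4.5, 2.5) and ended near (6.6, 5.2).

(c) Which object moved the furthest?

the magenta cylinder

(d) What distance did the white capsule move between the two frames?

3.0

From (7.9, 5.2) to (10.3, 3.4), the white capsule covered √(2.4² + 1.8²) ≈ 3.0 units.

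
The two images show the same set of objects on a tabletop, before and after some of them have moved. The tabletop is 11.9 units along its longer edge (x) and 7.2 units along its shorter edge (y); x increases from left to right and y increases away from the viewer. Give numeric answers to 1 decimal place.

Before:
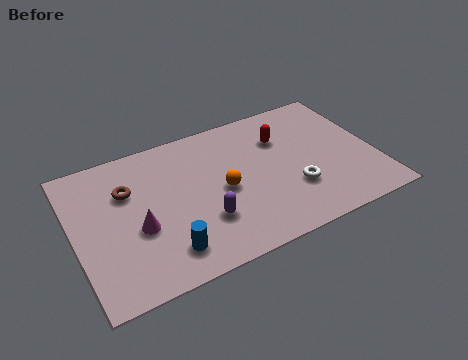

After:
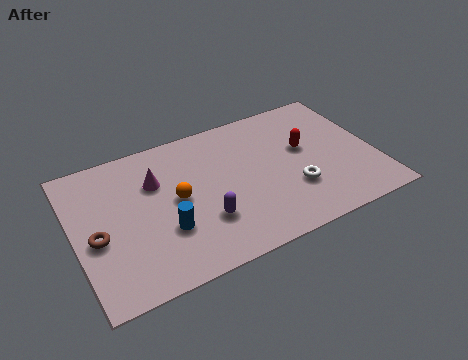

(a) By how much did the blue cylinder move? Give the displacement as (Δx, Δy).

(0.1, 1.0)

The blue cylinder was at about (3.3, 1.4) and moved to about (3.4, 2.4).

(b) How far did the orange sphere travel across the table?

1.8

The orange sphere was near (5.8, 3.4) before and (4.0, 3.7) after, so it travelled √(1.8² + 0.3²) ≈ 1.8 units.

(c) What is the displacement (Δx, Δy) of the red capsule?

(0.8, -0.9)

The red capsule was at about (8.4, 5.1) and moved to about (9.2, 4.2).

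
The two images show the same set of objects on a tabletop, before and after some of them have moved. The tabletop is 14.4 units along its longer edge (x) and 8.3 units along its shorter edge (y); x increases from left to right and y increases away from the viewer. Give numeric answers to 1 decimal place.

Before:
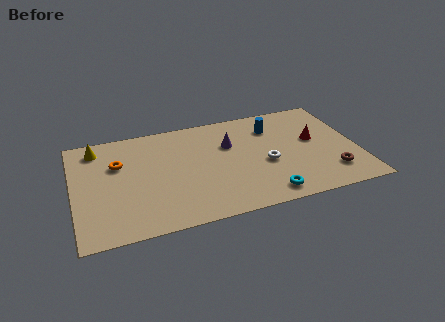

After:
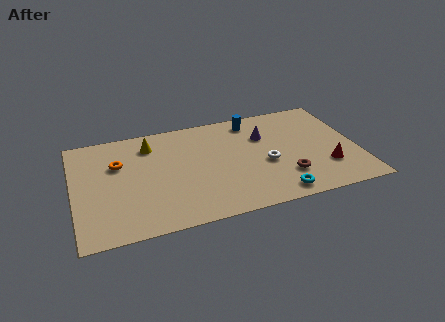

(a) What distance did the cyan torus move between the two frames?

0.5

The cyan torus moved from about (9.5, 1.1) to (10.0, 1.0), a distance of √(0.5² + 0.1²) ≈ 0.5.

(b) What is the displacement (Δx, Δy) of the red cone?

(0.4, -2.3)

The red cone started near (12.3, 4.7) and ended near (12.7, 2.4).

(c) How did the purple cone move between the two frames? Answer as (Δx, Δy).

(1.8, 0.2)

From the two frames, the purple cone sits at roughly (8.0, 5.5) before and (9.8, 5.7) after.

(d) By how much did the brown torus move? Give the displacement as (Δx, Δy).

(-2.3, 0.3)

From the two frames, the brown torus sits at roughly (12.9, 1.9) before and (10.6, 2.2) after.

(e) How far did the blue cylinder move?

1.3

The blue cylinder was near (10.3, 6.3) before and (9.3, 7.1) after, so it travelled √(1.0² + 0.8²) ≈ 1.3 units.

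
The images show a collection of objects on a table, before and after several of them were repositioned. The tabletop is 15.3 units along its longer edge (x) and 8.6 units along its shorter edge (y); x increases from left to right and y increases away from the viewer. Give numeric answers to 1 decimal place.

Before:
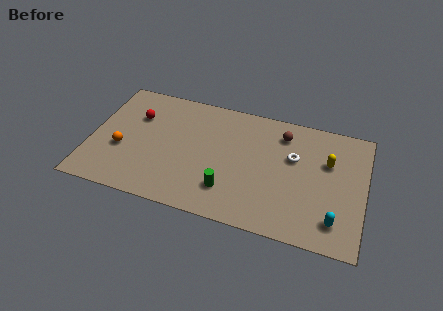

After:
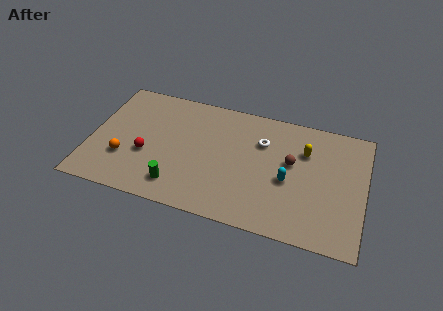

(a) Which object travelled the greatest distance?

the cyan capsule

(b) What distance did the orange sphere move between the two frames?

0.6

The orange sphere moved from about (1.8, 3.3) to (2.0, 2.7), a distance of √(0.2² + 0.6²) ≈ 0.6.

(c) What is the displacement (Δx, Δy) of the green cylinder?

(-2.8, -0.5)

The green cylinder was at about (7.9, 2.1) and moved to about (5.1, 1.6).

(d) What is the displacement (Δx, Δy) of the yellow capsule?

(-1.3, 0.4)

From the two frames, the yellow capsule sits at roughly (13.2, 5.6) before and (11.9, 6.0) after.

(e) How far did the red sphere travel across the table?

2.7

From (2.4, 5.9) to (3.2, 3.3), the red sphere covered √(0.8² + 2.6²) ≈ 2.7 units.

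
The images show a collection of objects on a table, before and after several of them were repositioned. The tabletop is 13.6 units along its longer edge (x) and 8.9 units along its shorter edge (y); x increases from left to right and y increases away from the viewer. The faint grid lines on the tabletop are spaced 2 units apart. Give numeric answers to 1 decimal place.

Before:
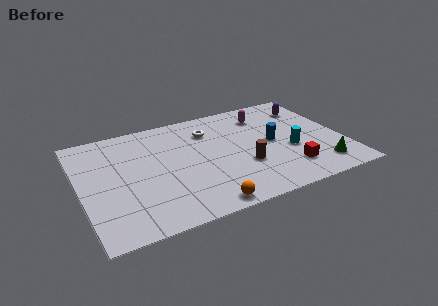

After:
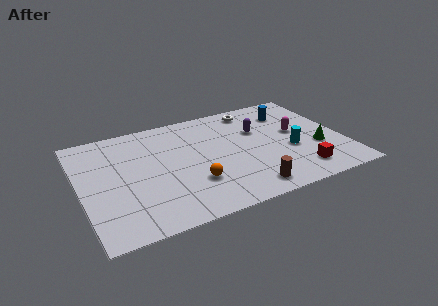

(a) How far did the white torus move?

2.7

The white torus moved from about (6.9, 6.7) to (9.4, 7.7), a distance of √(2.5² + 1.0²) ≈ 2.7.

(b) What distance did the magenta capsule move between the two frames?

2.5

The magenta capsule was near (9.9, 7.0) before and (11.3, 4.9) after, so it travelled √(1.4² + 2.1²) ≈ 2.5 units.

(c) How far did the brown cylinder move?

1.9

From (8.3, 3.1) to (8.2, 1.2), the brown cylinder covered √(0.1² + 1.9²) ≈ 1.9 units.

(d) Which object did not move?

the cyan cylinder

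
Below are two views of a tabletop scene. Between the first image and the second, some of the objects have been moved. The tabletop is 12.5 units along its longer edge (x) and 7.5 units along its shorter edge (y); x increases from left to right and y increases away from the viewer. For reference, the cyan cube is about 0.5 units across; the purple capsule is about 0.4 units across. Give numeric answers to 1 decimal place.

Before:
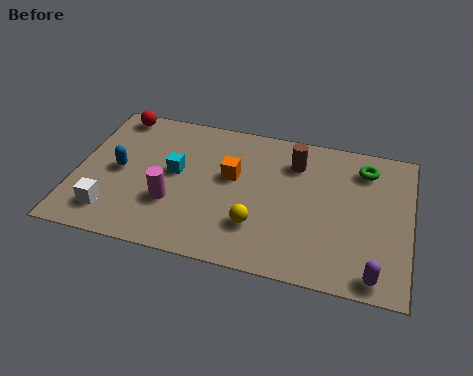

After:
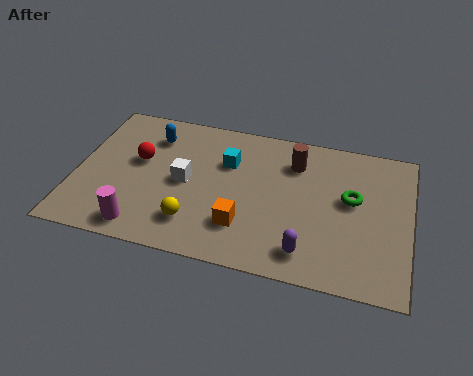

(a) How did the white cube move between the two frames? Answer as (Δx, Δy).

(2.6, 2.2)

The white cube was at about (1.5, 1.5) and moved to about (4.1, 3.7).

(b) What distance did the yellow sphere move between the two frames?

2.3

The yellow sphere moved from about (6.9, 2.1) to (4.6, 1.7), a distance of √(2.3² + 0.4²) ≈ 2.3.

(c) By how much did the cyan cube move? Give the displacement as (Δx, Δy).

(1.9, 1.0)

The cyan cube was at about (3.7, 4.1) and moved to about (5.6, 5.1).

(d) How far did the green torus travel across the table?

1.7

The green torus moved from about (10.7, 6.0) to (10.3, 4.3), a distance of √(0.4² + 1.7²) ≈ 1.7.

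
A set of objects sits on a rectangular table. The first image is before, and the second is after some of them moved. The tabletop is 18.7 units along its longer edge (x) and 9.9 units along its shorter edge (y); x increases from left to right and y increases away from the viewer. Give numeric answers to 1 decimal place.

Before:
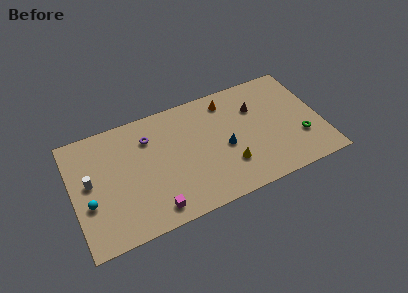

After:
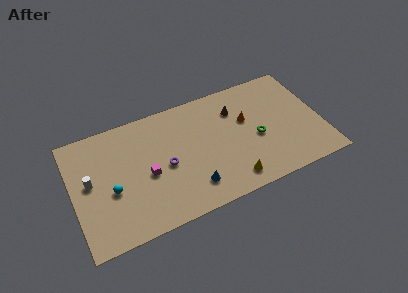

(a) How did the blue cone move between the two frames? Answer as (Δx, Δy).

(-2.8, -2.3)

From the two frames, the blue cone sits at roughly (11.4, 4.4) before and (8.6, 2.1) after.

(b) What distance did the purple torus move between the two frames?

3.0

From (5.9, 7.4) to (6.9, 4.6), the purple torus covered √(1.0² + 2.8²) ≈ 3.0 units.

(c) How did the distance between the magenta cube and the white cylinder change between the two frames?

-1.6

They were about 5.9 units apart before and 4.3 after — 1.6 units closer together.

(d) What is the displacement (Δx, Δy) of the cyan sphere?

(1.7, 0.4)

The cyan sphere started near (1.1, 3.7) and ended near (2.8, 4.1).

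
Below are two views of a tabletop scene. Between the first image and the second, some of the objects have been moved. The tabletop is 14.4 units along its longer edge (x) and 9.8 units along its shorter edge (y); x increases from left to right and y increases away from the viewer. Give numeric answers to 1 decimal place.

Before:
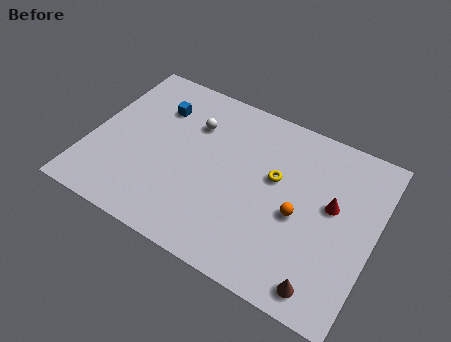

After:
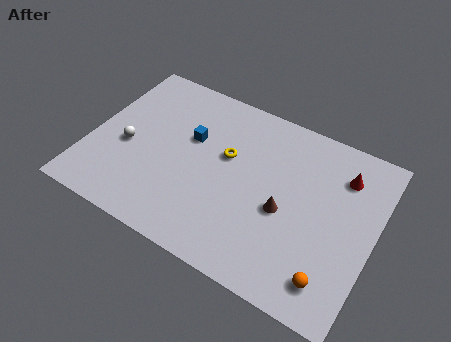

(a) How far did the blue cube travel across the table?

2.2

From (3.0, 7.2) to (4.9, 6.1), the blue cube covered √(1.9² + 1.1²) ≈ 2.2 units.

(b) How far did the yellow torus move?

2.5

The yellow torus moved from about (9.3, 5.8) to (6.8, 5.9), a distance of √(2.5² + 0.1²) ≈ 2.5.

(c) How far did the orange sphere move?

3.3

The orange sphere moved from about (10.7, 4.3) to (12.7, 1.7), a distance of √(2.0² + 2.6²) ≈ 3.3.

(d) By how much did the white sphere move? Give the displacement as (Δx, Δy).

(-3.0, -2.8)

The white sphere was at about (4.9, 7.0) and moved to about (1.9, 4.2).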